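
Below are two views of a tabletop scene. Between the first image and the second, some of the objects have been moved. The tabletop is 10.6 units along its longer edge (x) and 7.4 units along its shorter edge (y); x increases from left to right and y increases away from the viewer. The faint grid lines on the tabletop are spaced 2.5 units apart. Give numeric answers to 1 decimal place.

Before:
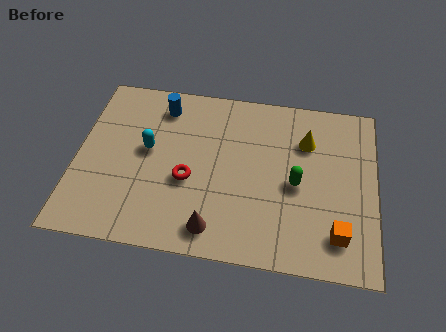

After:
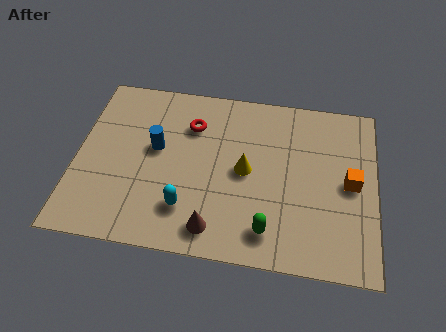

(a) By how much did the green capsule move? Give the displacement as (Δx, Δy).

(-0.9, -2.1)

The green capsule was at about (7.8, 3.4) and moved to about (6.9, 1.3).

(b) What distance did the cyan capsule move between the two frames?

2.7

The cyan capsule was near (2.5, 4.1) before and (4.0, 1.8) after, so it travelled √(1.5² + 2.3²) ≈ 2.7 units.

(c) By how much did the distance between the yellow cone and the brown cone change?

-2.4

Before: roughly 5.2 units apart; after: 2.8. That's 2.4 units closer together.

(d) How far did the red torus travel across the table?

2.4

From (4.0, 3.0) to (4.0, 5.4), the red torus covered √(0.0² + 2.4²) ≈ 2.4 units.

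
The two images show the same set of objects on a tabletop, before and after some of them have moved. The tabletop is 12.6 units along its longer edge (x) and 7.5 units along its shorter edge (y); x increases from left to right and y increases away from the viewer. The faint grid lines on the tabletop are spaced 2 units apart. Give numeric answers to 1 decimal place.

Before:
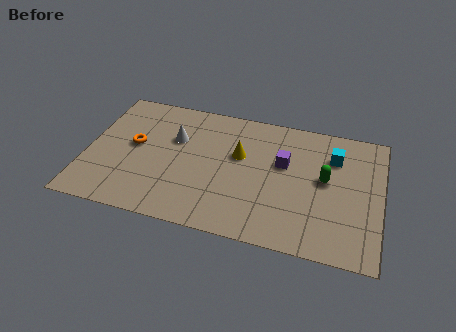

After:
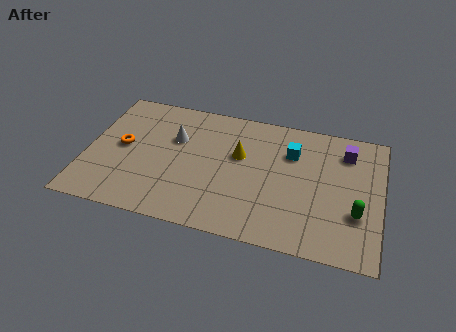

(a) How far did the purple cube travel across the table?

2.9

The purple cube moved from about (8.4, 4.6) to (11.0, 5.9), a distance of √(2.6² + 1.3²) ≈ 2.9.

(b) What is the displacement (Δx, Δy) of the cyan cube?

(-1.8, -0.2)

From the two frames, the cyan cube sits at roughly (10.5, 5.5) before and (8.7, 5.3) after.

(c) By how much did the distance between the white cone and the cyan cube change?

-1.8

The distance was about 6.8 in the first image and 5.0 in the second, so they moved 1.8 units closer together.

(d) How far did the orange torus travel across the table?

0.5

The orange torus was near (2.0, 4.1) before and (1.5, 3.9) after, so it travelled √(0.5² + 0.2²) ≈ 0.5 units.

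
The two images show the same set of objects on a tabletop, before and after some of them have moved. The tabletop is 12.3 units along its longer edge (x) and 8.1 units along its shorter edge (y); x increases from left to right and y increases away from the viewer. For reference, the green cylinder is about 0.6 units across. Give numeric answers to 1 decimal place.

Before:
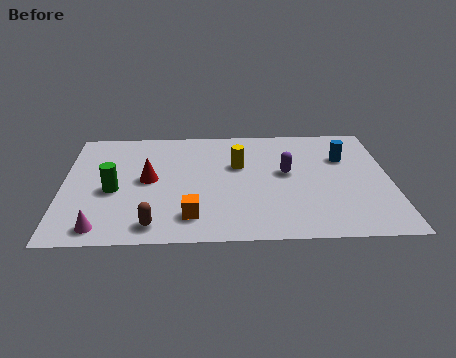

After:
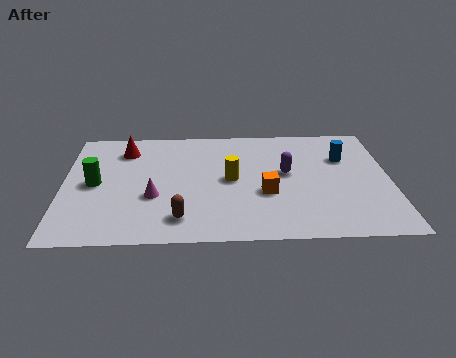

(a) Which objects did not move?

the blue cylinder and the purple capsule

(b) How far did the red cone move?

2.4

The red cone was near (3.2, 4.2) before and (2.3, 6.4) after, so it travelled √(0.9² + 2.2²) ≈ 2.4 units.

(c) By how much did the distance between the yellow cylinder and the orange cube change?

-2.3

The distance was about 3.9 in the first image and 1.6 in the second, so they moved 2.3 units closer together.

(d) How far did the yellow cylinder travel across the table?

1.0

The yellow cylinder moved from about (6.6, 5.1) to (6.3, 4.1), a distance of √(0.3² + 1.0²) ≈ 1.0.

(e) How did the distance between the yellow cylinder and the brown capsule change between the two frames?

-1.9

The distance was about 5.1 in the first image and 3.2 in the second, so they moved 1.9 units closer together.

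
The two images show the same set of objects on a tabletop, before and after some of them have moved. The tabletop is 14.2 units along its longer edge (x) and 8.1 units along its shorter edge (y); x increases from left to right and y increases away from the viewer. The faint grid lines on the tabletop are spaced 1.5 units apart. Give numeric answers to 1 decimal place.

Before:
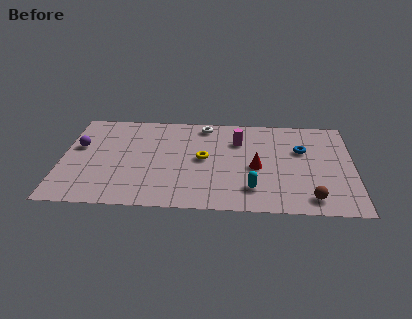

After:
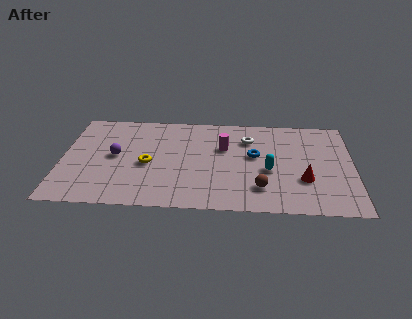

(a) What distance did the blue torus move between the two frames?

2.4

The blue torus was near (11.7, 5.2) before and (9.4, 4.6) after, so it travelled √(2.3² + 0.6²) ≈ 2.4 units.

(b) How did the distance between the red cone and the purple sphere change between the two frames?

+0.5

Before: roughly 8.8 units apart; after: 9.3. That's 0.5 units further apart.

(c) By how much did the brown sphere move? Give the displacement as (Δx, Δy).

(-2.4, 0.7)

From the two frames, the brown sphere sits at roughly (12.1, 1.2) before and (9.7, 1.9) after.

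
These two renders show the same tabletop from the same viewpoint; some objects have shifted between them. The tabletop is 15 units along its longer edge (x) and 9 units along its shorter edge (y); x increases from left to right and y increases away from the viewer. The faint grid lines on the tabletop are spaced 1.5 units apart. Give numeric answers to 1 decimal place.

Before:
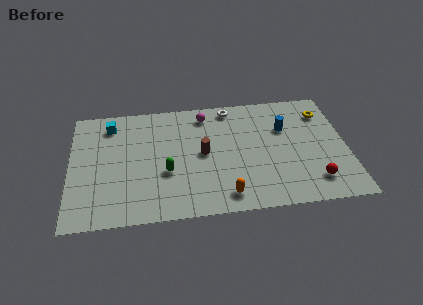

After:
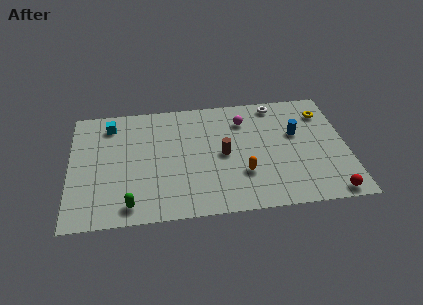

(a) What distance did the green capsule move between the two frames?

3.0

The green capsule moved from about (5.2, 3.4) to (3.2, 1.2), a distance of √(2.0² + 2.2²) ≈ 3.0.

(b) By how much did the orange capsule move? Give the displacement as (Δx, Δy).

(1.0, 1.5)

From the two frames, the orange capsule sits at roughly (8.3, 1.3) before and (9.3, 2.8) after.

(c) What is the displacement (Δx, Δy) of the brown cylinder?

(1.1, -0.2)

From the two frames, the brown cylinder sits at roughly (7.2, 4.6) before and (8.3, 4.4) after.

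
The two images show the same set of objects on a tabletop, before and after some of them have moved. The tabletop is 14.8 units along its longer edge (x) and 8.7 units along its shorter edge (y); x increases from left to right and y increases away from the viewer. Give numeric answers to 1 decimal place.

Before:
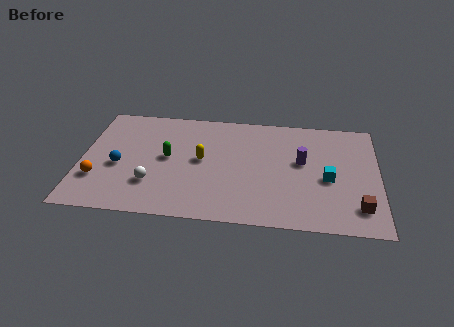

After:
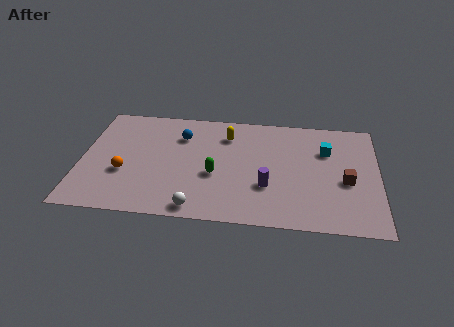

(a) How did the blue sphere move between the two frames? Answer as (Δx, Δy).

(3.0, 2.7)

From the two frames, the blue sphere sits at roughly (1.9, 3.7) before and (4.9, 6.4) after.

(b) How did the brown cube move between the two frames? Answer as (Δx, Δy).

(-0.6, 1.9)

The brown cube started near (13.8, 1.8) and ended near (13.2, 3.7).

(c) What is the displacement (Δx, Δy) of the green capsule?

(2.4, -1.1)

The green capsule was at about (4.3, 4.6) and moved to about (6.7, 3.5).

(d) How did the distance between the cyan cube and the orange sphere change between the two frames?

-1.1

They were about 11.5 units apart before and 10.4 after — 1.1 units closer together.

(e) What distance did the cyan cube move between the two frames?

2.2

From (12.3, 3.8) to (12.2, 6.0), the cyan cube covered √(0.1² + 2.2²) ≈ 2.2 units.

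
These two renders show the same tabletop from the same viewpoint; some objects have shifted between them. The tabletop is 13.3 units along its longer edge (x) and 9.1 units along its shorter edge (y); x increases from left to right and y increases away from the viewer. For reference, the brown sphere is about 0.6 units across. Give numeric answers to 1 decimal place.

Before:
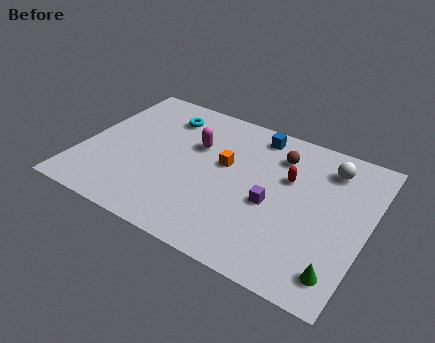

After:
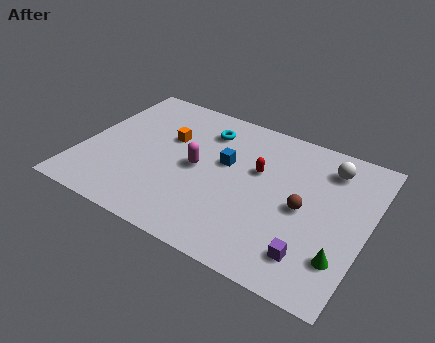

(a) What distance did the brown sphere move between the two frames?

3.1

From (8.9, 7.0) to (10.4, 4.3), the brown sphere covered √(1.5² + 2.7²) ≈ 3.1 units.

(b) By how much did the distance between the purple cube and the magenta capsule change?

+1.9

Before: roughly 4.4 units apart; after: 6.3. That's 1.9 units further apart.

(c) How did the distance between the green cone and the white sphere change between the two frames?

-0.8

Before: roughly 5.9 units apart; after: 5.1. That's 0.8 units closer together.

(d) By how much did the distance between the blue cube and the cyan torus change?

-2.3

Before: roughly 4.4 units apart; after: 2.1. That's 2.3 units closer together.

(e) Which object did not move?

the white sphere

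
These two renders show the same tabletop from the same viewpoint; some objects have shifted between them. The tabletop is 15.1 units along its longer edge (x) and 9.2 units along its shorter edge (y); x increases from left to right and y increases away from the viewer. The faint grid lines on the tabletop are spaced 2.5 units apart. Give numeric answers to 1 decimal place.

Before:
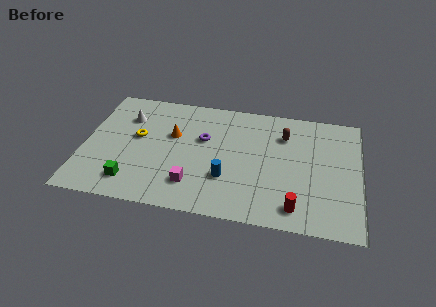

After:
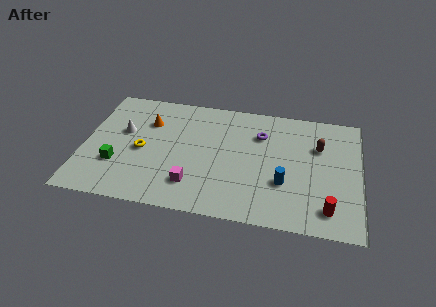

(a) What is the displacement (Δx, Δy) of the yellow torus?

(0.3, -1.0)

From the two frames, the yellow torus sits at roughly (2.9, 5.2) before and (3.2, 4.2) after.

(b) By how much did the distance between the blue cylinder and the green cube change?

+3.9

Before: roughly 5.2 units apart; after: 9.1. That's 3.9 units further apart.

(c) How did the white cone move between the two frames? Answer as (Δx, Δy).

(-0.1, -1.2)

From the two frames, the white cone sits at roughly (2.2, 6.7) before and (2.1, 5.5) after.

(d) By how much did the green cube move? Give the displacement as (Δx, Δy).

(-0.9, 1.2)

The green cube was at about (2.8, 1.7) and moved to about (1.9, 2.9).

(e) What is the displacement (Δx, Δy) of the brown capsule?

(1.9, -0.6)

The brown capsule was at about (10.9, 6.8) and moved to about (12.8, 6.2).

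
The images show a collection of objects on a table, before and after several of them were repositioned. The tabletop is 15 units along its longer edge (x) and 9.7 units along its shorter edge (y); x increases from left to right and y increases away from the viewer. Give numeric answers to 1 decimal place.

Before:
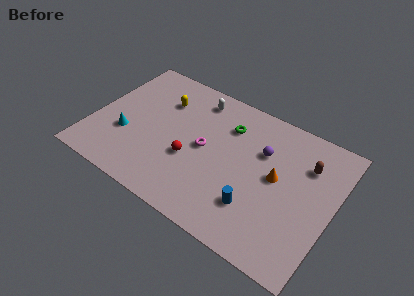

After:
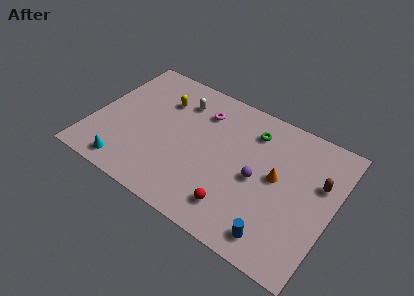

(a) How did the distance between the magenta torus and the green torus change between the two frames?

+0.7

They were about 2.5 units apart before and 3.2 after — 0.7 units further apart.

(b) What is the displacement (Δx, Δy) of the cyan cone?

(0.5, -2.2)

The cyan cone was at about (2.2, 3.4) and moved to about (2.7, 1.2).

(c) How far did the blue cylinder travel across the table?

1.9

The blue cylinder moved from about (10.6, 2.6) to (12.1, 1.4), a distance of √(1.5² + 1.2²) ≈ 1.9.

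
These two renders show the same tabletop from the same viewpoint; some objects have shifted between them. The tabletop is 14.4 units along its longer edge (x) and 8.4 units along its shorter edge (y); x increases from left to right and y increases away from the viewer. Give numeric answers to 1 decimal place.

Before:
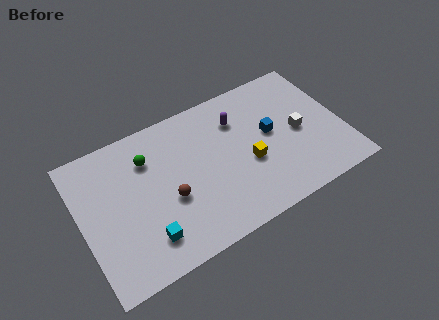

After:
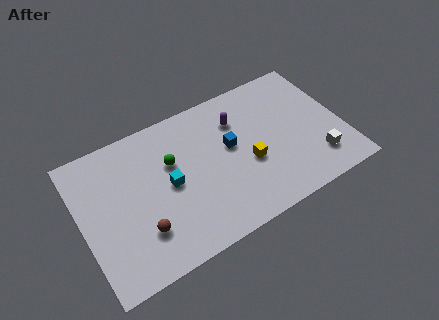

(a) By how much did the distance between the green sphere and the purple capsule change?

-1.1

Before: roughly 5.0 units apart; after: 3.9. That's 1.1 units closer together.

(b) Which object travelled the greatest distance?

the cyan cube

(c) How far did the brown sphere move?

2.0

The brown sphere moved from about (4.7, 3.4) to (3.0, 2.3), a distance of √(1.7² + 1.1²) ≈ 2.0.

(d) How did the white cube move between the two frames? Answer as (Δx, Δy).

(0.7, -2.1)

From the two frames, the white cube sits at roughly (12.0, 4.0) before and (12.7, 1.9) after.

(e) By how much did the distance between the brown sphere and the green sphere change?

+0.8

They were about 2.9 units apart before and 3.7 after — 0.8 units further apart.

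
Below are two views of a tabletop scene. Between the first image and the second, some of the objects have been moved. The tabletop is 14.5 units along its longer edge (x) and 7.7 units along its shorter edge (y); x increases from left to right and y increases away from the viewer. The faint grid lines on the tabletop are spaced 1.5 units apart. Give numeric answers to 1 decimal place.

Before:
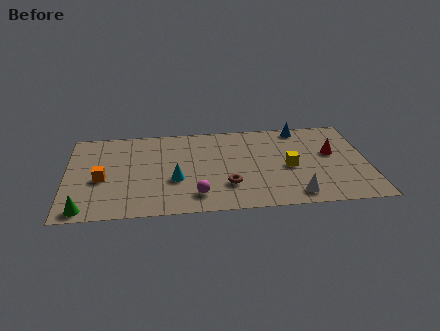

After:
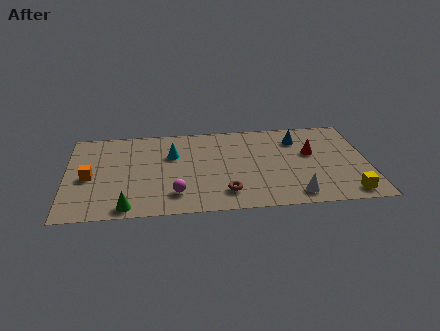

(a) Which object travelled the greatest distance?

the yellow cube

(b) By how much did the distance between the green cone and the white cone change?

-2.0

Before: roughly 10.0 units apart; after: 8.0. That's 2.0 units closer together.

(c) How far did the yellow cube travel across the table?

3.7

From (10.7, 3.5) to (13.4, 1.0), the yellow cube covered √(2.7² + 2.5²) ≈ 3.7 units.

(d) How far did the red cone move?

1.0

The red cone moved from about (12.8, 4.5) to (11.8, 4.6), a distance of √(1.0² + 0.1²) ≈ 1.0.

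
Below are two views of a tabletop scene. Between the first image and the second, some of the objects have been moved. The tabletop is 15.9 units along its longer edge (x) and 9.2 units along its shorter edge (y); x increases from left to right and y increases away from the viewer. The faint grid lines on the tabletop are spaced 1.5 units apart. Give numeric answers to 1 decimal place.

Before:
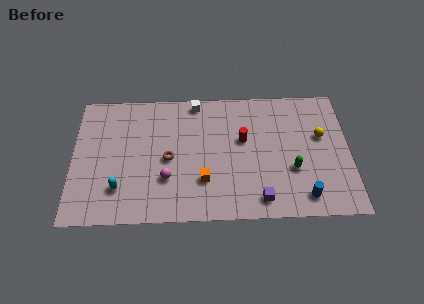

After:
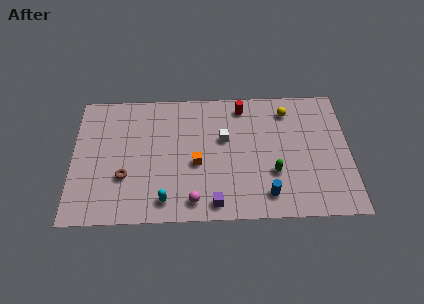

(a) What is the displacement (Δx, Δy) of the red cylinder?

(0.0, 2.4)

The red cylinder started near (9.8, 5.5) and ended near (9.8, 7.9).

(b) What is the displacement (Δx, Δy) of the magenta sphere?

(1.5, -1.6)

The magenta sphere started near (5.4, 2.9) and ended near (6.9, 1.3).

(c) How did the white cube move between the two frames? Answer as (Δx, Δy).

(1.6, -2.7)

The white cube started near (7.1, 8.3) and ended near (8.7, 5.6).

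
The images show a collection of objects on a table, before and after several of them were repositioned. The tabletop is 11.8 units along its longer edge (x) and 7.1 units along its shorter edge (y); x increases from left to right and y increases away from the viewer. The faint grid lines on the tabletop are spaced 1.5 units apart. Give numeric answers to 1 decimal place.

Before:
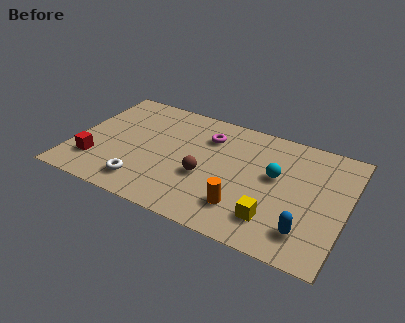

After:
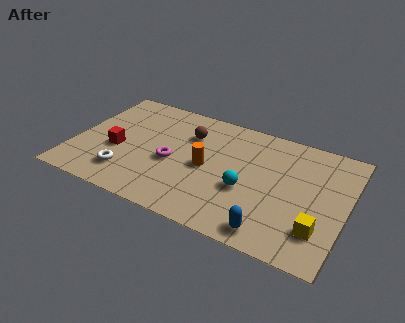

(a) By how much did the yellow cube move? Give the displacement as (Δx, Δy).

(1.9, 0.2)

The yellow cube started near (8.9, 1.6) and ended near (10.8, 1.8).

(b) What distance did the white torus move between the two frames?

0.9

From (3.3, 1.3) to (2.5, 1.6), the white torus covered √(0.8² + 0.3²) ≈ 0.9 units.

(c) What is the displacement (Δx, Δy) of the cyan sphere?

(-1.1, -1.3)

The cyan sphere was at about (8.7, 4.1) and moved to about (7.6, 2.8).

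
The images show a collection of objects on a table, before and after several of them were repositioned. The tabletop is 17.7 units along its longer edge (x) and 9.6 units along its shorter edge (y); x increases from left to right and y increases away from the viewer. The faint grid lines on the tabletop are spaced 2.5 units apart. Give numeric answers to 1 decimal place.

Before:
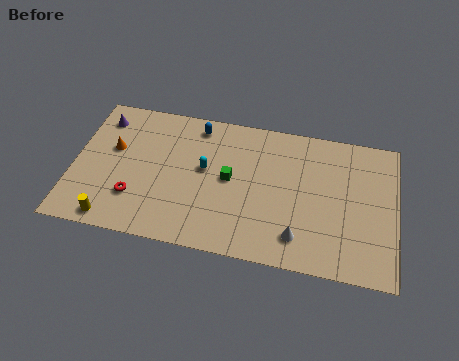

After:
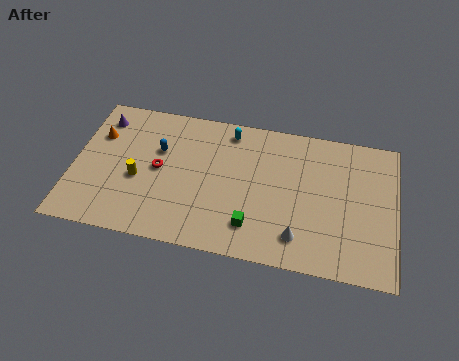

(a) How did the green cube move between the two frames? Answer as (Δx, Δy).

(1.4, -2.9)

From the two frames, the green cube sits at roughly (8.6, 5.0) before and (10.0, 2.1) after.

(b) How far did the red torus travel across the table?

2.5

From (3.5, 2.7) to (4.7, 4.9), the red torus covered √(1.2² + 2.2²) ≈ 2.5 units.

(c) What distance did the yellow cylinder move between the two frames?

3.2

The yellow cylinder moved from about (2.4, 1.0) to (3.6, 4.0), a distance of √(1.2² + 3.0²) ≈ 3.2.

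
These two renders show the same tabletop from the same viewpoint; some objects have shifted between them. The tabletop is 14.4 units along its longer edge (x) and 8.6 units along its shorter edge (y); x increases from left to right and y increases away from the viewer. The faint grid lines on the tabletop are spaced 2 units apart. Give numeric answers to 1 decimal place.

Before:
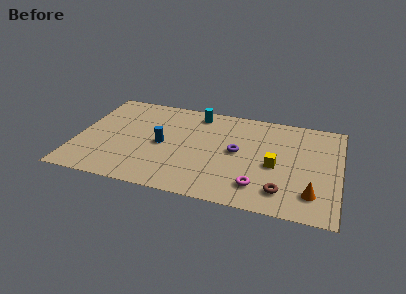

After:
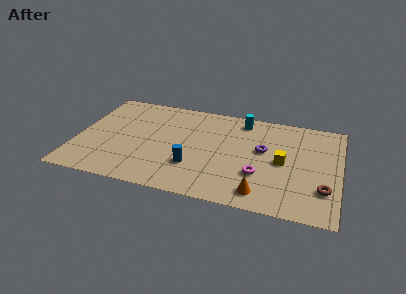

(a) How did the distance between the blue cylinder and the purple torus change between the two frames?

+0.3

Before: roughly 4.1 units apart; after: 4.4. That's 0.3 units further apart.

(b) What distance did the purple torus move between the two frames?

1.5

The purple torus moved from about (8.8, 4.5) to (10.2, 5.0), a distance of √(1.4² + 0.5²) ≈ 1.5.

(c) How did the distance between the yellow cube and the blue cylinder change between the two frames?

-1.1

The distance was about 6.2 in the first image and 5.1 in the second, so they moved 1.1 units closer together.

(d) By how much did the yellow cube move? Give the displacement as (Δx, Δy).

(0.4, 0.4)

From the two frames, the yellow cube sits at roughly (10.9, 3.8) before and (11.3, 4.2) after.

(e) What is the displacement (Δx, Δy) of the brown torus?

(2.2, 0.7)

The brown torus started near (11.4, 1.7) and ended near (13.6, 2.4).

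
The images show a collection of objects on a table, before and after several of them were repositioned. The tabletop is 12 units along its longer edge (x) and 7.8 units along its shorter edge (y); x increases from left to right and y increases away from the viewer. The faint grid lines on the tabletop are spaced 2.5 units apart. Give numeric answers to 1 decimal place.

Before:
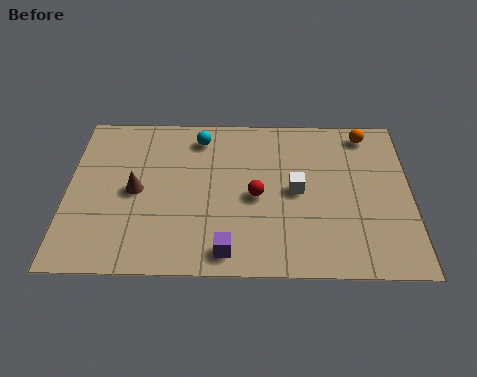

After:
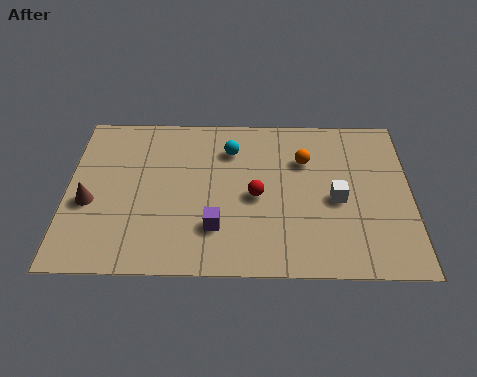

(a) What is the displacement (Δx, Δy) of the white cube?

(1.4, -0.4)

The white cube started near (8.0, 3.9) and ended near (9.4, 3.5).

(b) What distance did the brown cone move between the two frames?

1.7

From (2.4, 3.8) to (0.8, 3.2), the brown cone covered √(1.6² + 0.6²) ≈ 1.7 units.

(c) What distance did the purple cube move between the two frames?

1.2

The purple cube moved from about (5.6, 1.0) to (5.2, 2.1), a distance of √(0.4² + 1.1²) ≈ 1.2.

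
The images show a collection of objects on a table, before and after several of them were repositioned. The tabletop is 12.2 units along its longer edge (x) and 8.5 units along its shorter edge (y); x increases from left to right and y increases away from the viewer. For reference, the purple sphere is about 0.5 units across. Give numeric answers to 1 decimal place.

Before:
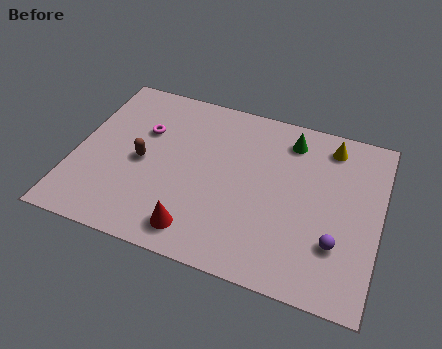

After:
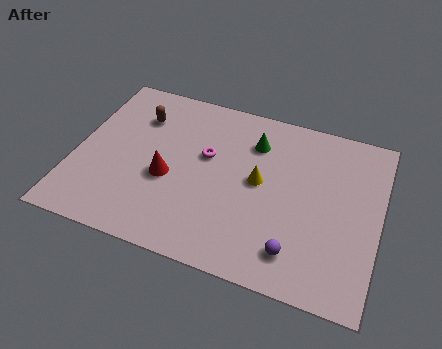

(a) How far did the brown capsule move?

2.3

From (2.7, 4.0) to (2.3, 6.3), the brown capsule covered √(0.4² + 2.3²) ≈ 2.3 units.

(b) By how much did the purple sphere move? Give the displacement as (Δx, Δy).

(-1.5, -0.9)

The purple sphere started near (10.6, 2.5) and ended near (9.1, 1.6).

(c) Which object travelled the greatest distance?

the yellow cone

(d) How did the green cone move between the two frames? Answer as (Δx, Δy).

(-1.4, -0.6)

The green cone started near (8.4, 7.0) and ended near (7.0, 6.4).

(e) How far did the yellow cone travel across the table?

3.7

The yellow cone moved from about (10.0, 7.2) to (7.4, 4.5), a distance of √(2.6² + 2.7²) ≈ 3.7.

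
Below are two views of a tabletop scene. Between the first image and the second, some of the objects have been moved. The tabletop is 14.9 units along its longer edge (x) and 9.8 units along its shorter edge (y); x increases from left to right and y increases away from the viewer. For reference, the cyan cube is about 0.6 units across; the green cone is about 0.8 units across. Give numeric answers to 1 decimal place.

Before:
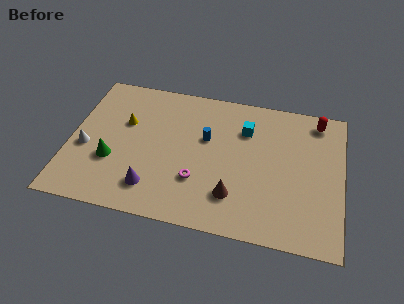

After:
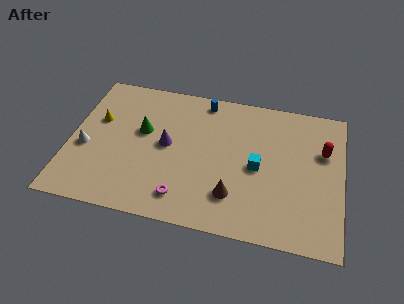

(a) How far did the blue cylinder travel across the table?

2.7

The blue cylinder was near (7.4, 6.0) before and (7.1, 8.7) after, so it travelled √(0.3² + 2.7²) ≈ 2.7 units.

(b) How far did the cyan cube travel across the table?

2.6

The cyan cube was near (9.5, 7.1) before and (10.3, 4.6) after, so it travelled √(0.8² + 2.5²) ≈ 2.6 units.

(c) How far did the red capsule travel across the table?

2.1

From (13.4, 8.5) to (13.8, 6.4), the red capsule covered √(0.4² + 2.1²) ≈ 2.1 units.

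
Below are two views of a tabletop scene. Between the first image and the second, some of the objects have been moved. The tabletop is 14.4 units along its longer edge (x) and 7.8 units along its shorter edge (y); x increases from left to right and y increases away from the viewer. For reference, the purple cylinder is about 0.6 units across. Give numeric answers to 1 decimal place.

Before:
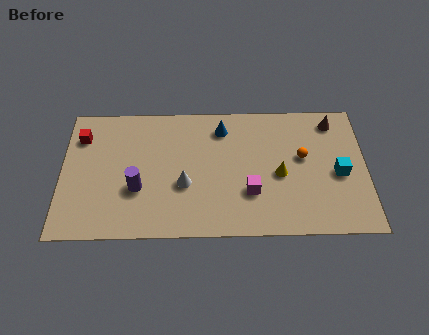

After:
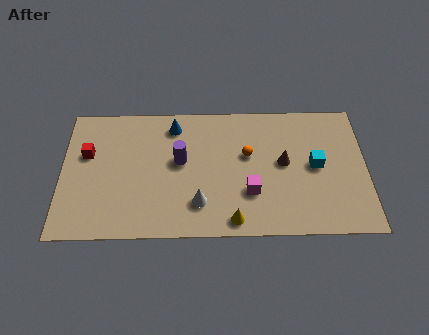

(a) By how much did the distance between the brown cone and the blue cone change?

+0.4

They were about 5.3 units apart before and 5.7 after — 0.4 units further apart.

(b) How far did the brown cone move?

3.4

The brown cone was near (12.9, 6.6) before and (10.5, 4.2) after, so it travelled √(2.4² + 2.4²) ≈ 3.4 units.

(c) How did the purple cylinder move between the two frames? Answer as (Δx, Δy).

(2.0, 1.6)

The purple cylinder was at about (3.6, 2.8) and moved to about (5.6, 4.4).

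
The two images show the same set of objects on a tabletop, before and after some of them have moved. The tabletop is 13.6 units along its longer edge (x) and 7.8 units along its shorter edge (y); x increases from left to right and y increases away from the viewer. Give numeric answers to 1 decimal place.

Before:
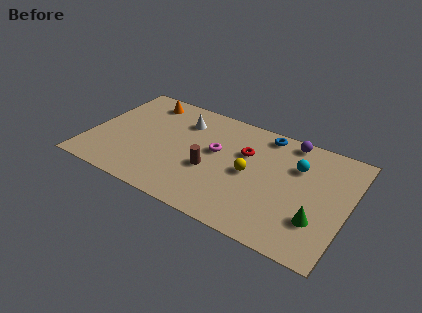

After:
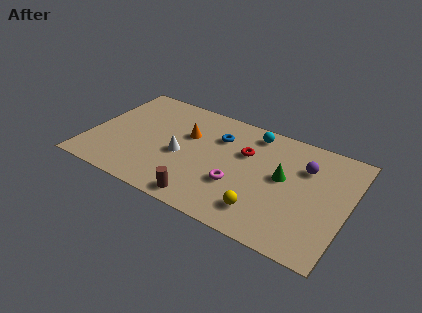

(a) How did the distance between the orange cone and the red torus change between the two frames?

-2.8

Before: roughly 5.9 units apart; after: 3.1. That's 2.8 units closer together.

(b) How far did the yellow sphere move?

2.4

From (8.5, 3.8) to (9.5, 1.6), the yellow sphere covered √(1.0² + 2.2²) ≈ 2.4 units.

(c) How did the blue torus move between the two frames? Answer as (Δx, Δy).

(-2.3, -1.3)

The blue torus started near (8.9, 6.9) and ended near (6.6, 5.6).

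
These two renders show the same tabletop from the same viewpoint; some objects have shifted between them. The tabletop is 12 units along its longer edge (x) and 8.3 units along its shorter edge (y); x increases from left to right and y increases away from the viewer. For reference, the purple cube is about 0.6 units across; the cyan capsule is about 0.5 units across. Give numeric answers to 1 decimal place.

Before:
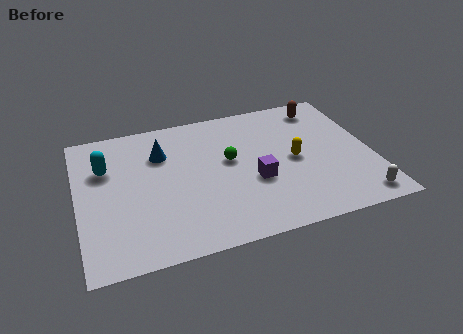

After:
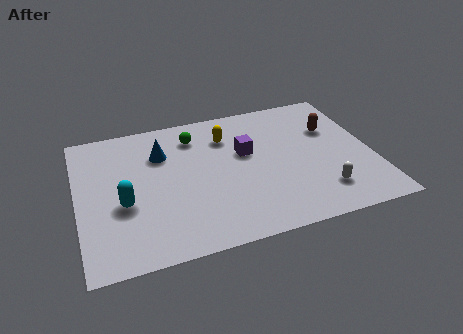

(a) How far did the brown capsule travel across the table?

1.5

The brown capsule moved from about (10.3, 7.0) to (10.5, 5.5), a distance of √(0.2² + 1.5²) ≈ 1.5.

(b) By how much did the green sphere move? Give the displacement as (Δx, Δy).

(-1.3, 1.9)

The green sphere started near (6.2, 4.7) and ended near (4.9, 6.6).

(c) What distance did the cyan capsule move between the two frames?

2.4

The cyan capsule was near (1.2, 5.6) before and (1.8, 3.3) after, so it travelled √(0.6² + 2.3²) ≈ 2.4 units.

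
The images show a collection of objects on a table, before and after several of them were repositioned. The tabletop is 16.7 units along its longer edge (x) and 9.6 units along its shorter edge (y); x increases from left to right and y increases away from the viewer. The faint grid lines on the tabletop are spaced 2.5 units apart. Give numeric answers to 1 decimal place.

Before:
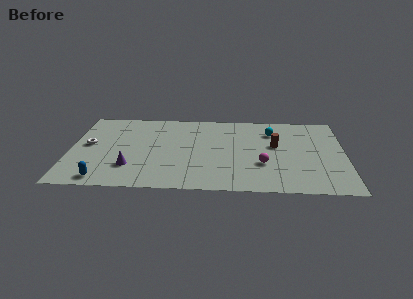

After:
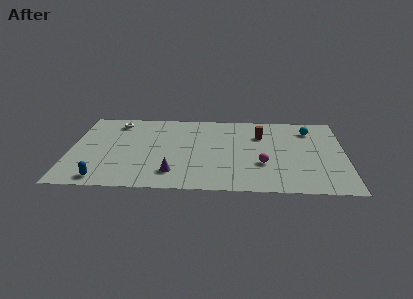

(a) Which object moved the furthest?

the white torus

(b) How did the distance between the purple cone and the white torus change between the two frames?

+3.4

The distance was about 3.7 in the first image and 7.1 in the second, so they moved 3.4 units further apart.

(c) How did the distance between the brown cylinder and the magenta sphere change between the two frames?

+1.1

The distance was about 2.4 in the first image and 3.5 in the second, so they moved 1.1 units further apart.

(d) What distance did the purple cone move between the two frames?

2.7

The purple cone moved from about (3.7, 2.6) to (6.3, 2.0), a distance of √(2.6² + 0.6²) ≈ 2.7.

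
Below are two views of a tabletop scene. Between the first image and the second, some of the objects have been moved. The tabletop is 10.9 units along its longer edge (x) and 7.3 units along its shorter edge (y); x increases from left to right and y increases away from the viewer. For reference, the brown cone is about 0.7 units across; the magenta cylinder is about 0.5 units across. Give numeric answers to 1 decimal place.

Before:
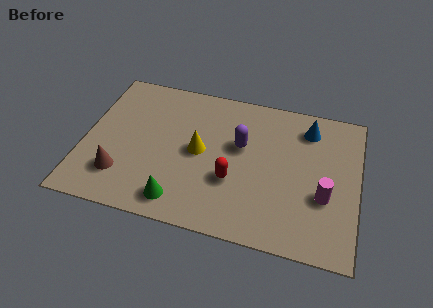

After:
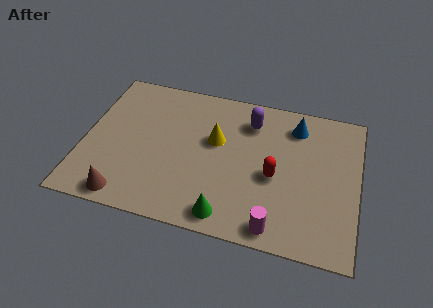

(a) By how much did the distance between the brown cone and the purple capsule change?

+1.4

Before: roughly 5.3 units apart; after: 6.7. That's 1.4 units further apart.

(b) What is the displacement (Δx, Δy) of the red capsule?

(1.6, 0.6)

The red capsule was at about (6.0, 2.6) and moved to about (7.6, 3.2).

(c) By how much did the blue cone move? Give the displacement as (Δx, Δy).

(-0.5, 0.0)

From the two frames, the blue cone sits at roughly (8.8, 5.9) before and (8.3, 5.9) after.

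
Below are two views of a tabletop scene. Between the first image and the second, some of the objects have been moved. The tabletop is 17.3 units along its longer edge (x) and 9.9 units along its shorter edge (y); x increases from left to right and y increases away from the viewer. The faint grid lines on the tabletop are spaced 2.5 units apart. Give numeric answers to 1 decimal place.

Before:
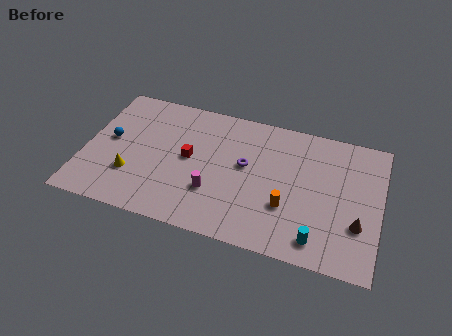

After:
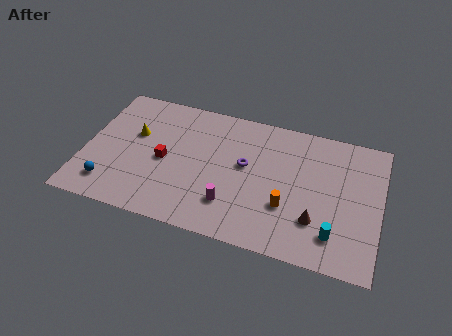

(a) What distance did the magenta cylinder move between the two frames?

1.3

From (7.7, 3.1) to (8.8, 2.5), the magenta cylinder covered √(1.1² + 0.6²) ≈ 1.3 units.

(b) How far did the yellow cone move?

3.1

The yellow cone moved from about (2.9, 3.0) to (2.8, 6.1), a distance of √(0.1² + 3.1²) ≈ 3.1.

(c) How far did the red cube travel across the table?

1.5

The red cube was near (6.1, 5.2) before and (4.7, 4.6) after, so it travelled √(1.4² + 0.6²) ≈ 1.5 units.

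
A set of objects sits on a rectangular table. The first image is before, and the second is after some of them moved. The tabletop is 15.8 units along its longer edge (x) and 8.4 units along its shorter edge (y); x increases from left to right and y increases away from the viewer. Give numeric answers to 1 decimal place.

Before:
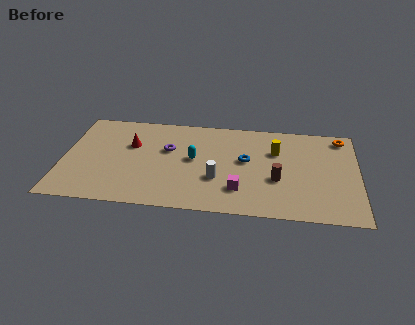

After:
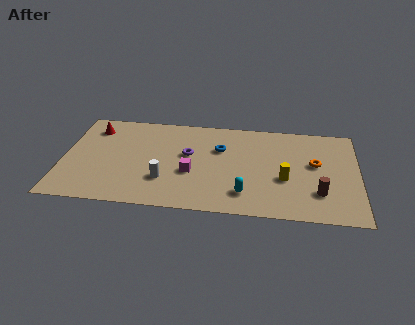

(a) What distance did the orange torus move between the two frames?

2.9

The orange torus moved from about (14.9, 7.3) to (13.5, 4.8), a distance of √(1.4² + 2.5²) ≈ 2.9.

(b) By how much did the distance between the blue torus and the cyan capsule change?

+1.2

They were about 2.8 units apart before and 4.0 after — 1.2 units further apart.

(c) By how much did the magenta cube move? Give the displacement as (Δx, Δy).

(-2.6, 1.2)

The magenta cube was at about (9.5, 2.1) and moved to about (6.9, 3.3).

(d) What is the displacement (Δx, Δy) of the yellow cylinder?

(0.5, -2.4)

The yellow cylinder was at about (11.4, 5.7) and moved to about (11.9, 3.3).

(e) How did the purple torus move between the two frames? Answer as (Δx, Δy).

(1.1, -0.3)

The purple torus started near (5.6, 5.2) and ended near (6.7, 4.9).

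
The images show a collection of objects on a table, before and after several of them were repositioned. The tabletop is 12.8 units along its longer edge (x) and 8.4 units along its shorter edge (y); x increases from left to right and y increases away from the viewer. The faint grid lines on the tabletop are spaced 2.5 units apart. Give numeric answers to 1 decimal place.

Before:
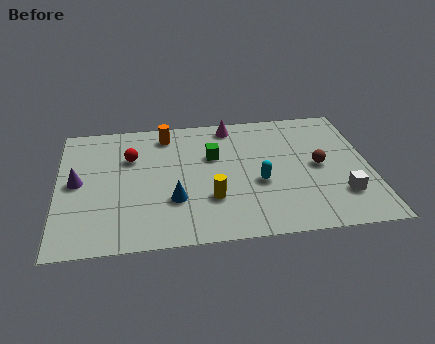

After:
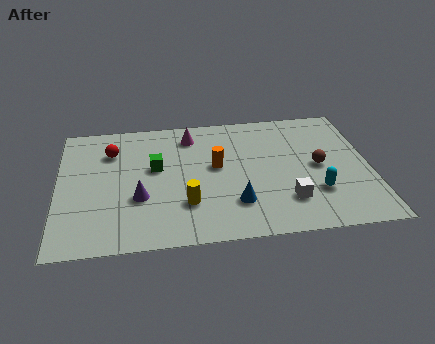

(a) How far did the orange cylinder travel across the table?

3.1

The orange cylinder moved from about (4.5, 7.1) to (6.5, 4.7), a distance of √(2.0² + 2.4²) ≈ 3.1.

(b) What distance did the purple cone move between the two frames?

2.8

The purple cone moved from about (0.8, 4.3) to (3.3, 3.0), a distance of √(2.5² + 1.3²) ≈ 2.8.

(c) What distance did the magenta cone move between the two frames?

1.8

The magenta cone moved from about (7.2, 7.4) to (5.5, 6.9), a distance of √(1.7² + 0.5²) ≈ 1.8.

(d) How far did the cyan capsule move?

2.5

The cyan capsule was near (8.2, 3.4) before and (10.5, 2.5) after, so it travelled √(2.3² + 0.9²) ≈ 2.5 units.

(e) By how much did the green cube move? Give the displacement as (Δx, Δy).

(-2.4, -0.5)

The green cube was at about (6.4, 5.4) and moved to about (4.0, 4.9).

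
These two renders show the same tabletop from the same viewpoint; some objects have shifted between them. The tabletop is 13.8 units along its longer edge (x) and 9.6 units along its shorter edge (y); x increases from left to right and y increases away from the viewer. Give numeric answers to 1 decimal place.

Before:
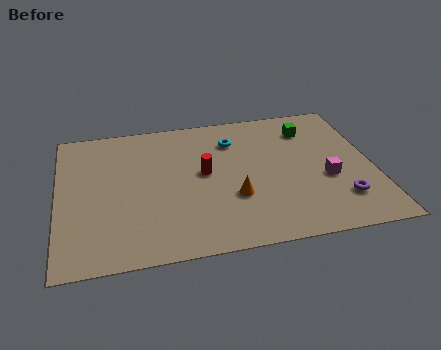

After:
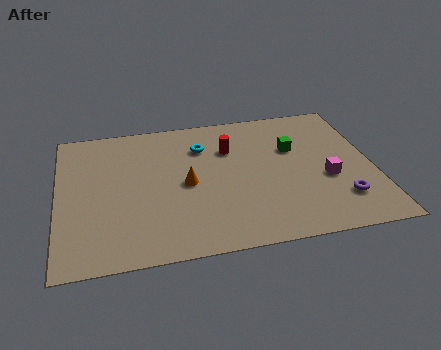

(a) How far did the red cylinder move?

1.9

The red cylinder was near (6.4, 5.2) before and (7.6, 6.7) after, so it travelled √(1.2² + 1.5²) ≈ 1.9 units.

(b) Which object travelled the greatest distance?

the orange cone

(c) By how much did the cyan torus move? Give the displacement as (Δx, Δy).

(-1.4, -0.2)

The cyan torus started near (7.8, 7.3) and ended near (6.4, 7.1).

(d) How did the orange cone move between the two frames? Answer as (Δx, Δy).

(-2.0, 1.3)

From the two frames, the orange cone sits at roughly (7.6, 3.3) before and (5.6, 4.6) after.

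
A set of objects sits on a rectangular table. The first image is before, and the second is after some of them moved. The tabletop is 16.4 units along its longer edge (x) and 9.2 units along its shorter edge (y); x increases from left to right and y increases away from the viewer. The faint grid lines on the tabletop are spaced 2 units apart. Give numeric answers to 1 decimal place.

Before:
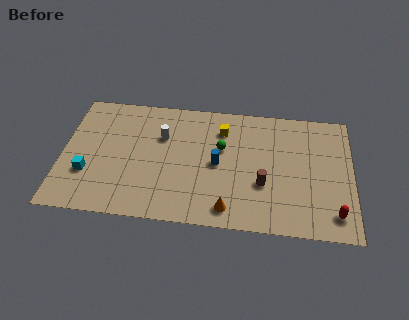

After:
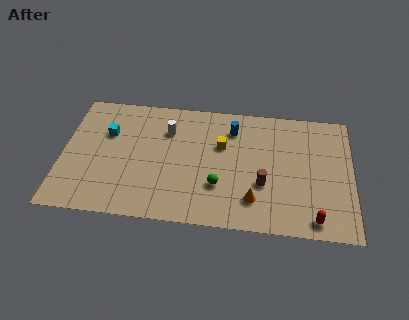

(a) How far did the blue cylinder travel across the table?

2.8

From (8.8, 4.5) to (9.6, 7.2), the blue cylinder covered √(0.8² + 2.7²) ≈ 2.8 units.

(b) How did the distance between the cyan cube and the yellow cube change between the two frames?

-2.0

They were about 8.5 units apart before and 6.5 after — 2.0 units closer together.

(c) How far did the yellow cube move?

1.2

The yellow cube was near (9.0, 7.1) before and (9.0, 5.9) after, so it travelled √(0.0² + 1.2²) ≈ 1.2 units.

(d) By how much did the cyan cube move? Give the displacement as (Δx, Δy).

(1.0, 3.1)

The cyan cube started near (1.5, 3.0) and ended near (2.5, 6.1).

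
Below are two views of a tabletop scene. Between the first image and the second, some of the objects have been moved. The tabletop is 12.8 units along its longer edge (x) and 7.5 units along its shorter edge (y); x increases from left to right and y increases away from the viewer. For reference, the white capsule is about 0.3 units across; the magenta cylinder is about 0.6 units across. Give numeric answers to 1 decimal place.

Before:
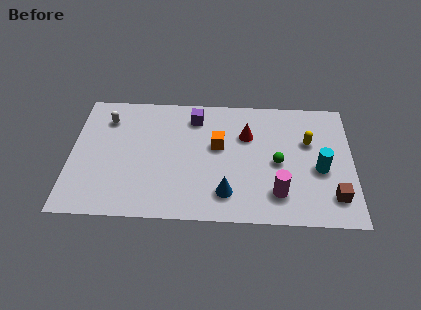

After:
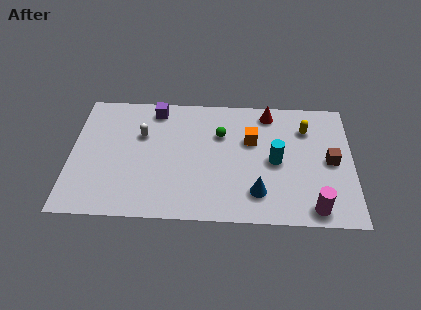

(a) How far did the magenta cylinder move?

1.8

The magenta cylinder was near (9.4, 1.7) before and (11.0, 0.9) after, so it travelled √(1.6² + 0.8²) ≈ 1.8 units.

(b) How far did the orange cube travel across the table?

1.6

The orange cube was near (6.7, 4.4) before and (8.2, 4.8) after, so it travelled √(1.5² + 0.4²) ≈ 1.6 units.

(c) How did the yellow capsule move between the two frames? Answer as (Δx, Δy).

(-0.1, 0.8)

The yellow capsule was at about (10.8, 4.8) and moved to about (10.7, 5.6).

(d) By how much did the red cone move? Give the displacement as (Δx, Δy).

(1.0, 1.4)

The red cone was at about (8.0, 5.1) and moved to about (9.0, 6.5).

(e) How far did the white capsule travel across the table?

1.8

From (1.6, 5.8) to (3.2, 4.9), the white capsule covered √(1.6² + 0.9²) ≈ 1.8 units.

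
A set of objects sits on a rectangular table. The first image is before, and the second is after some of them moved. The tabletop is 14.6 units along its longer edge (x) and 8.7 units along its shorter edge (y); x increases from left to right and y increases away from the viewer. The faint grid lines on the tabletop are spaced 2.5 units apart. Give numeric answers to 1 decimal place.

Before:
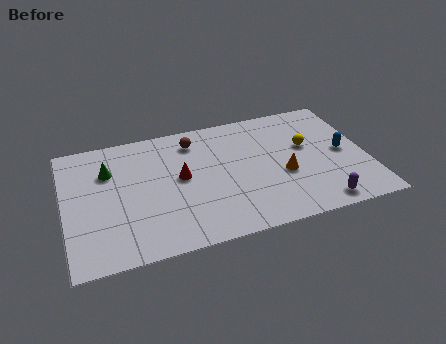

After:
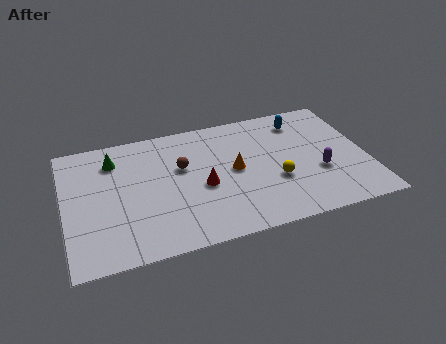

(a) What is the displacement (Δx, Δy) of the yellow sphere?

(-1.7, -2.0)

From the two frames, the yellow sphere sits at roughly (11.8, 5.2) before and (10.1, 3.2) after.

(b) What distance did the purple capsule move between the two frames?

2.2

From (12.0, 1.0) to (12.2, 3.2), the purple capsule covered √(0.2² + 2.2²) ≈ 2.2 units.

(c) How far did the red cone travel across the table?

1.3

The red cone moved from about (5.6, 4.7) to (6.6, 3.8), a distance of √(1.0² + 0.9²) ≈ 1.3.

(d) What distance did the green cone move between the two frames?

0.8

The green cone moved from about (2.2, 6.1) to (2.5, 6.8), a distance of √(0.3² + 0.7²) ≈ 0.8.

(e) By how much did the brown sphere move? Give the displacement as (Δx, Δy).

(-0.7, -1.7)

The brown sphere started near (6.4, 7.1) and ended near (5.7, 5.4).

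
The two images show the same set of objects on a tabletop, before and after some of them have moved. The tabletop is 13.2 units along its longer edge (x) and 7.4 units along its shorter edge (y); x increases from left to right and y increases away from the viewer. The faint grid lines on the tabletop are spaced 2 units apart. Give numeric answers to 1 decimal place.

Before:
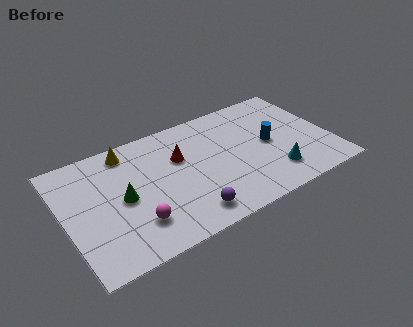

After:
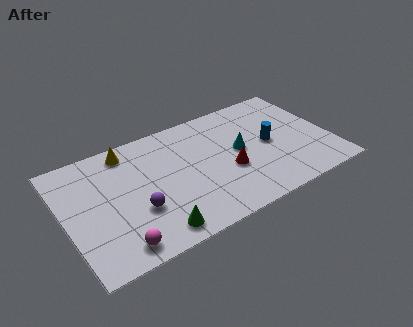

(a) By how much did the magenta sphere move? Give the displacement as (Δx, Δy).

(-1.0, -0.9)

The magenta sphere was at about (3.2, 1.9) and moved to about (2.2, 1.0).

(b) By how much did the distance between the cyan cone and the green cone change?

-2.0

They were about 7.5 units apart before and 5.5 after — 2.0 units closer together.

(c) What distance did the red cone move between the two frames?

2.9

The red cone was near (5.8, 4.8) before and (8.0, 2.9) after, so it travelled √(2.2² + 1.9²) ≈ 2.9 units.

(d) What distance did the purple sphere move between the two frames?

2.7

The purple sphere was near (5.7, 1.2) before and (3.4, 2.6) after, so it travelled √(2.3² + 1.4²) ≈ 2.7 units.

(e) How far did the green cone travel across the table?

2.9

The green cone was near (2.8, 3.6) before and (4.0, 1.0) after, so it travelled √(1.2² + 2.6²) ≈ 2.9 units.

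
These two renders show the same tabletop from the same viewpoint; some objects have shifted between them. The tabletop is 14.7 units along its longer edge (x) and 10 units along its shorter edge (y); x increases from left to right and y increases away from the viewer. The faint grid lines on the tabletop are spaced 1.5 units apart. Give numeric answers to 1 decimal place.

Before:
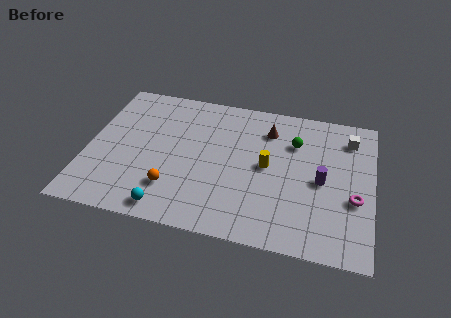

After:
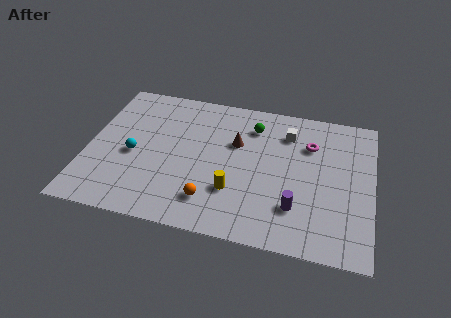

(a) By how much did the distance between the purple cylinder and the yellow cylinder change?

+0.4

The distance was about 2.8 in the first image and 3.2 in the second, so they moved 0.4 units further apart.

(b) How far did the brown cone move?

2.1

The brown cone was near (9.2, 7.7) before and (7.6, 6.4) after, so it travelled √(1.6² + 1.3²) ≈ 2.1 units.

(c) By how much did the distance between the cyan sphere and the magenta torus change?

-0.3

Before: roughly 9.7 units apart; after: 9.4. That's 0.3 units closer together.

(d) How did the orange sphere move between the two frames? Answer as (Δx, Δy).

(2.0, -0.4)

The orange sphere was at about (4.6, 2.5) and moved to about (6.6, 2.1).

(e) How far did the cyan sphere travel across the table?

3.9

The cyan sphere was near (4.5, 1.1) before and (2.4, 4.4) after, so it travelled √(2.1² + 3.3²) ≈ 3.9 units.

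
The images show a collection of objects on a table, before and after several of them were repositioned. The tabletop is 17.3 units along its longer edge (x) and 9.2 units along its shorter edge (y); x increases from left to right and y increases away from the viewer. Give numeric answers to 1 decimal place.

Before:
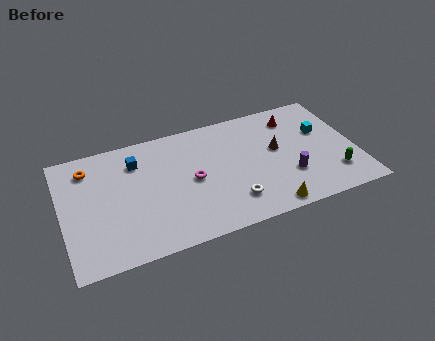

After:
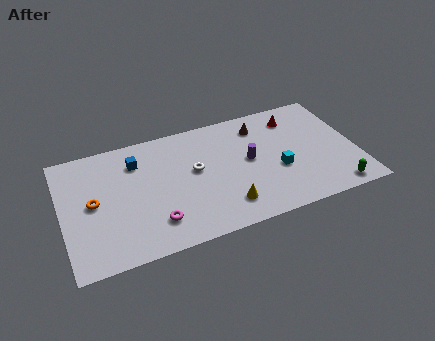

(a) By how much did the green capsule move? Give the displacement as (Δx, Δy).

(-0.1, -1.2)

The green capsule started near (15.8, 2.2) and ended near (15.7, 1.0).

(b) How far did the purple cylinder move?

3.0

The purple cylinder moved from about (13.2, 2.9) to (11.0, 4.9), a distance of √(2.2² + 2.0²) ≈ 3.0.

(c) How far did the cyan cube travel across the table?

3.6

From (15.5, 5.8) to (12.6, 3.6), the cyan cube covered √(2.9² + 2.2²) ≈ 3.6 units.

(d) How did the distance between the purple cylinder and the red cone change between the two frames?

-0.7

Before: roughly 4.6 units apart; after: 3.9. That's 0.7 units closer together.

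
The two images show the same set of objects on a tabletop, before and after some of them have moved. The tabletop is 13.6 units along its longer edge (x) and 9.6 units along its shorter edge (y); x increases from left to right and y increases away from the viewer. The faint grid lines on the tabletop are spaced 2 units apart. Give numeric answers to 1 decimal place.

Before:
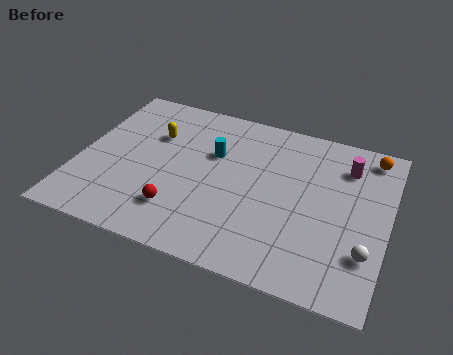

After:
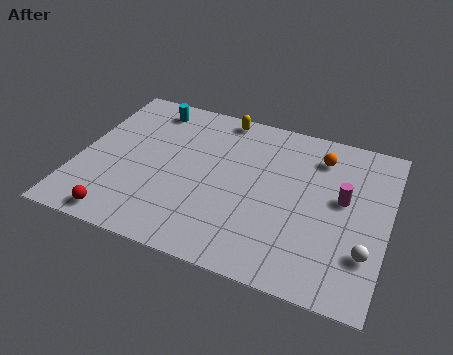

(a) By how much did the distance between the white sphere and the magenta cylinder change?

-1.9

Before: roughly 4.9 units apart; after: 3.0. That's 1.9 units closer together.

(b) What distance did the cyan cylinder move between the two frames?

3.7

The cyan cylinder was near (5.8, 6.2) before and (2.7, 8.2) after, so it travelled √(3.1² + 2.0²) ≈ 3.7 units.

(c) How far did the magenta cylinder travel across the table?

2.0

The magenta cylinder was near (11.6, 7.4) before and (11.6, 5.4) after, so it travelled √(0.0² + 2.0²) ≈ 2.0 units.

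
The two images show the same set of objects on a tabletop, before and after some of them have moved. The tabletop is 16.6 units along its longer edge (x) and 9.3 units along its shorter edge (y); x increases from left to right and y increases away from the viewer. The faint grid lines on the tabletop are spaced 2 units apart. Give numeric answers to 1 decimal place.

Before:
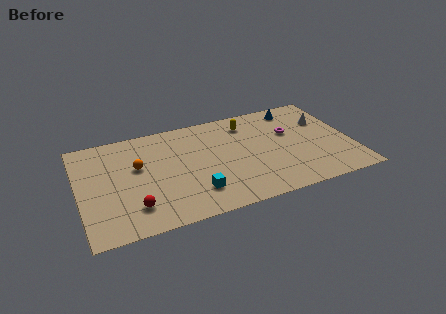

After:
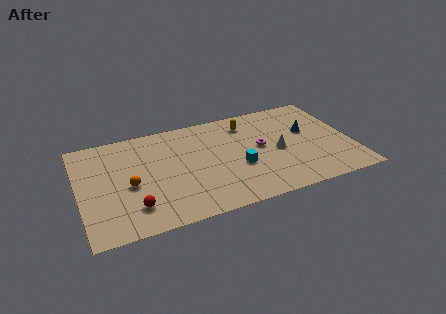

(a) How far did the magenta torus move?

2.1

The magenta torus was near (13.0, 5.8) before and (11.1, 5.0) after, so it travelled √(1.9² + 0.8²) ≈ 2.1 units.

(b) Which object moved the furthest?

the white cone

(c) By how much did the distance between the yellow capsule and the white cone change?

-1.3

Before: roughly 4.9 units apart; after: 3.6. That's 1.3 units closer together.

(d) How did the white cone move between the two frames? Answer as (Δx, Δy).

(-3.1, -2.0)

The white cone started near (15.2, 6.3) and ended near (12.1, 4.3).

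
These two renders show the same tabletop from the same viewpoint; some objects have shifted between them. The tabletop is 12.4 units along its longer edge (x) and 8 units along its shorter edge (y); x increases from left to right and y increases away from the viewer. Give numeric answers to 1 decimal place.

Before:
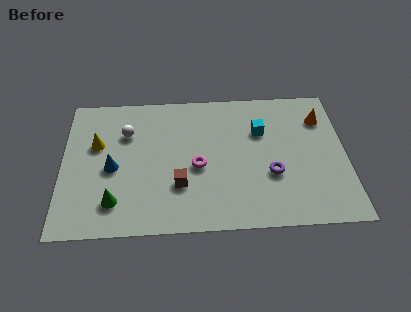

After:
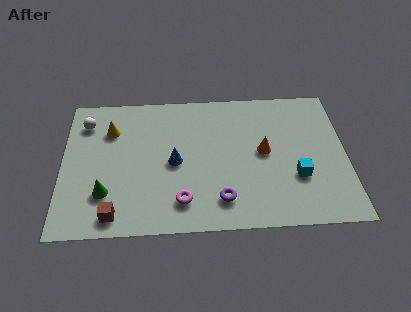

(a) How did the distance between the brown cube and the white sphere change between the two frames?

+1.6

Before: roughly 3.9 units apart; after: 5.5. That's 1.6 units further apart.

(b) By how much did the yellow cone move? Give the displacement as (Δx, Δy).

(0.6, 0.8)

From the two frames, the yellow cone sits at roughly (1.5, 5.0) before and (2.1, 5.8) after.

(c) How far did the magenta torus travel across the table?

2.0

The magenta torus was near (5.9, 3.5) before and (5.2, 1.6) after, so it travelled √(0.7² + 1.9²) ≈ 2.0 units.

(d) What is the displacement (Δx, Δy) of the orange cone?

(-2.6, -1.8)

The orange cone was at about (11.4, 6.0) and moved to about (8.8, 4.2).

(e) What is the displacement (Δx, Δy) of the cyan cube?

(1.5, -2.7)

From the two frames, the cyan cube sits at roughly (8.7, 5.4) before and (10.2, 2.7) after.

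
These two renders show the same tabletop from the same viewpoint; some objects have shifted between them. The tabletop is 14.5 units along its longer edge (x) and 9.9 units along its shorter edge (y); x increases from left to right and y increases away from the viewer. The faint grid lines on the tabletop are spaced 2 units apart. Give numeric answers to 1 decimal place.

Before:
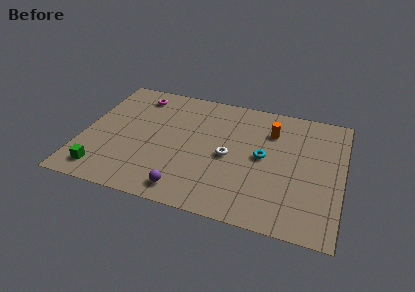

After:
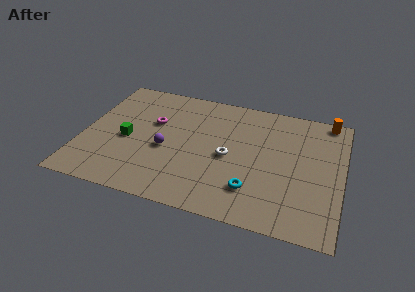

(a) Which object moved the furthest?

the orange cylinder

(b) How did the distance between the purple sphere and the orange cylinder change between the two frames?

+2.7

Before: roughly 7.4 units apart; after: 10.1. That's 2.7 units further apart.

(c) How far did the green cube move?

3.1

The green cube moved from about (1.4, 1.5) to (2.5, 4.4), a distance of √(1.1² + 2.9²) ≈ 3.1.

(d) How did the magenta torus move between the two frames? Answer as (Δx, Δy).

(1.1, -2.1)

From the two frames, the magenta torus sits at roughly (2.7, 8.3) before and (3.8, 6.2) after.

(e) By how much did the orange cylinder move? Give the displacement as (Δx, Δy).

(3.1, 1.8)

The orange cylinder was at about (10.4, 7.3) and moved to about (13.5, 9.1).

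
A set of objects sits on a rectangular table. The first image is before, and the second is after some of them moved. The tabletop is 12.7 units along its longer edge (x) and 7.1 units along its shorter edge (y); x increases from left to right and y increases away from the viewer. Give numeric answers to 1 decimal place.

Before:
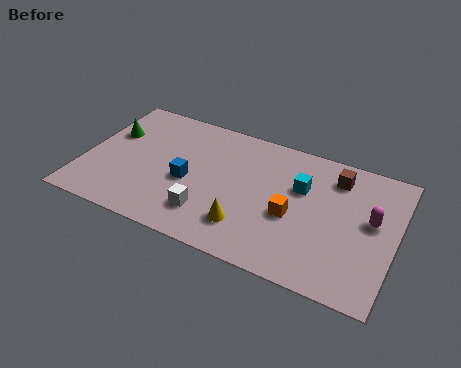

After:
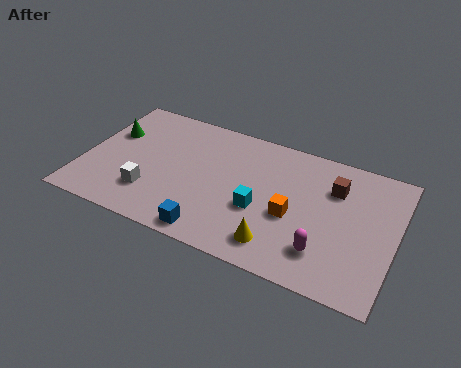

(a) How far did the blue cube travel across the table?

2.6

From (4.3, 3.1) to (5.6, 0.8), the blue cube covered √(1.3² + 2.3²) ≈ 2.6 units.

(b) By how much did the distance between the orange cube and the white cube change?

+2.3

Before: roughly 3.5 units apart; after: 5.8. That's 2.3 units further apart.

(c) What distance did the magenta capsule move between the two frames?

2.9

From (11.7, 4.0) to (10.0, 1.7), the magenta capsule covered √(1.7² + 2.3²) ≈ 2.9 units.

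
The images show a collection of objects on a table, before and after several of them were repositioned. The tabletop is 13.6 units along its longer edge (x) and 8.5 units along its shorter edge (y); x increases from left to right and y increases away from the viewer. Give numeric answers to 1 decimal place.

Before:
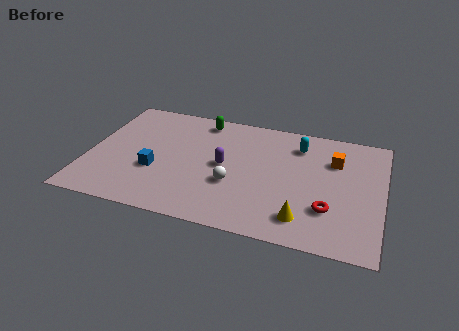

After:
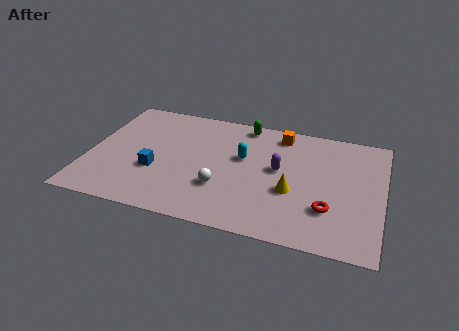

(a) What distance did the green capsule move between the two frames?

2.0

The green capsule was near (5.0, 7.4) before and (7.0, 7.6) after, so it travelled √(2.0² + 0.2²) ≈ 2.0 units.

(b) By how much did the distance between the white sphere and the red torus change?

+0.5

Before: roughly 4.4 units apart; after: 4.9. That's 0.5 units further apart.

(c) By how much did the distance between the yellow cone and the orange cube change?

-0.5

The distance was about 4.6 in the first image and 4.1 in the second, so they moved 0.5 units closer together.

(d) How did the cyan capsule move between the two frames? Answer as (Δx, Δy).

(-2.5, -1.6)

The cyan capsule started near (9.6, 6.7) and ended near (7.1, 5.1).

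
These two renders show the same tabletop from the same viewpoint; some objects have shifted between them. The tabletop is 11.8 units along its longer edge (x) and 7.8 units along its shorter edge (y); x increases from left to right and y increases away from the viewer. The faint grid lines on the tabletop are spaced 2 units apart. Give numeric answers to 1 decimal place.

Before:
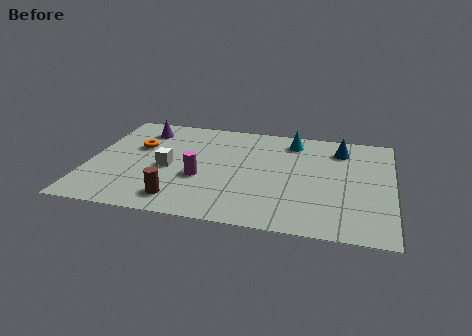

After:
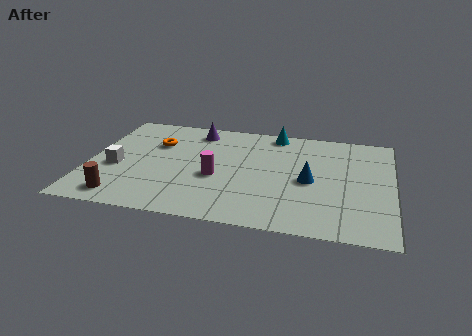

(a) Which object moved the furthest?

the blue cone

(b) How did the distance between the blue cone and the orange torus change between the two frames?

-1.7

They were about 8.0 units apart before and 6.3 after — 1.7 units closer together.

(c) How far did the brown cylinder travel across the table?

2.2

The brown cylinder was near (3.7, 1.3) before and (1.5, 1.1) after, so it travelled √(2.2² + 0.2²) ≈ 2.2 units.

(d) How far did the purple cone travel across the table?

2.1

The purple cone moved from about (1.9, 6.3) to (4.0, 6.6), a distance of √(2.1² + 0.3²) ≈ 2.1.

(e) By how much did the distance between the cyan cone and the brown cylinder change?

+1.5

They were about 6.6 units apart before and 8.1 after — 1.5 units further apart.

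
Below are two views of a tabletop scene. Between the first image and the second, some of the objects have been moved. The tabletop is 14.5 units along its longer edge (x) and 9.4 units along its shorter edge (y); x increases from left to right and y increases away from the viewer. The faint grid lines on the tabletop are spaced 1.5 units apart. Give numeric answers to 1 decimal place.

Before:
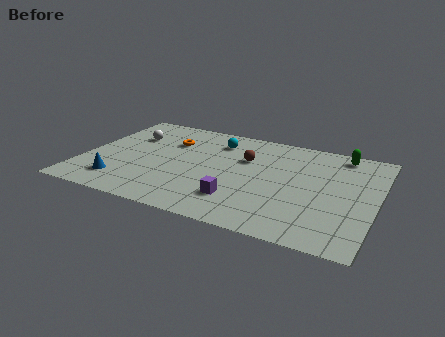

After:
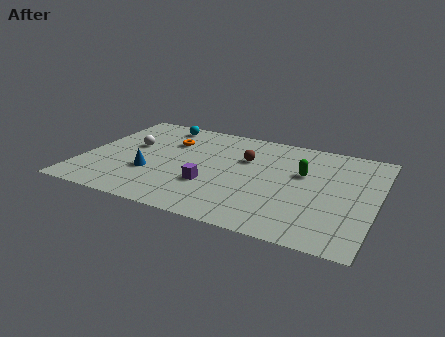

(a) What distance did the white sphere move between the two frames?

1.0

The white sphere moved from about (2.0, 6.5) to (2.2, 5.5), a distance of √(0.2² + 1.0²) ≈ 1.0.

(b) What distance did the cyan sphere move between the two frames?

3.1

From (6.3, 7.4) to (3.3, 8.2), the cyan sphere covered √(3.0² + 0.8²) ≈ 3.1 units.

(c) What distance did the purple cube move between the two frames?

1.7

The purple cube was near (8.0, 2.3) before and (6.5, 3.1) after, so it travelled √(1.5² + 0.8²) ≈ 1.7 units.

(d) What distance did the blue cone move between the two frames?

1.9

From (2.1, 1.9) to (3.5, 3.2), the blue cone covered √(1.4² + 1.3²) ≈ 1.9 units.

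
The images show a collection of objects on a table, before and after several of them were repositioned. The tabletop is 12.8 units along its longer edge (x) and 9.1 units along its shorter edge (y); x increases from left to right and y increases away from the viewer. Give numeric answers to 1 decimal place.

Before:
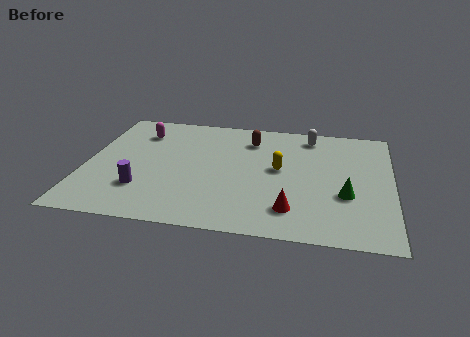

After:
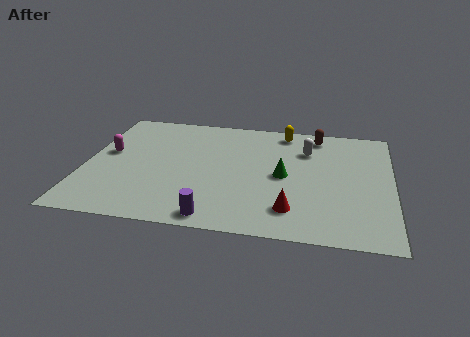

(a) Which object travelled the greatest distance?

the purple cylinder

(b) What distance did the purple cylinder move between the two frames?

3.5

The purple cylinder was near (2.5, 2.5) before and (5.6, 0.9) after, so it travelled √(3.1² + 1.6²) ≈ 3.5 units.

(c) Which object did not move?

the red cone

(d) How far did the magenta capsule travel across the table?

2.2

The magenta capsule moved from about (2.1, 7.0) to (0.9, 5.1), a distance of √(1.2² + 1.9²) ≈ 2.2.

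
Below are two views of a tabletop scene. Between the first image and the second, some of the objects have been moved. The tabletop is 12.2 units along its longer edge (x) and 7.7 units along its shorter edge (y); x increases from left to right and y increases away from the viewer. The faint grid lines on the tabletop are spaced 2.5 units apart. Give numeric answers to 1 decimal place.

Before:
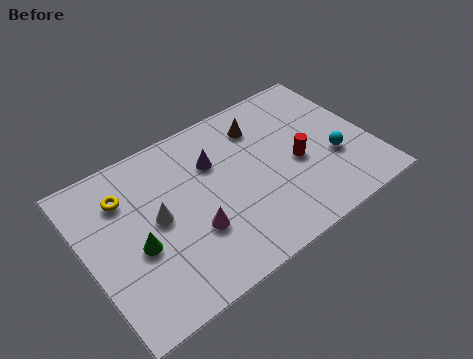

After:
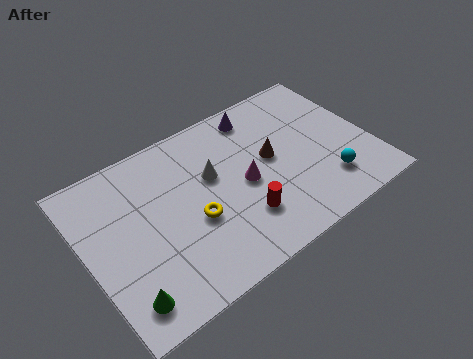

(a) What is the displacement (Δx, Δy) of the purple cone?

(2.2, 1.3)

The purple cone was at about (5.7, 5.3) and moved to about (7.9, 6.6).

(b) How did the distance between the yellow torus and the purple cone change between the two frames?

+1.1

They were about 3.8 units apart before and 4.9 after — 1.1 units further apart.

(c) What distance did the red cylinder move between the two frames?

3.0

The red cylinder was near (9.0, 3.4) before and (6.3, 2.1) after, so it travelled √(2.7² + 1.3²) ≈ 3.0 units.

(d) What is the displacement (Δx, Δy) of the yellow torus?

(2.5, -2.6)

The yellow torus was at about (1.9, 5.7) and moved to about (4.4, 3.1).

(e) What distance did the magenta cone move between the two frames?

2.6

The magenta cone moved from about (4.3, 2.6) to (6.7, 3.6), a distance of √(2.4² + 1.0²) ≈ 2.6.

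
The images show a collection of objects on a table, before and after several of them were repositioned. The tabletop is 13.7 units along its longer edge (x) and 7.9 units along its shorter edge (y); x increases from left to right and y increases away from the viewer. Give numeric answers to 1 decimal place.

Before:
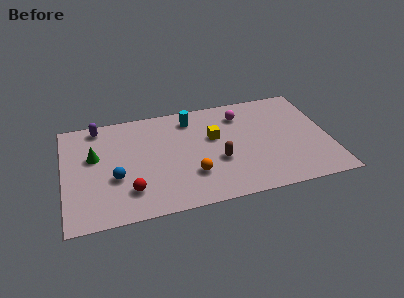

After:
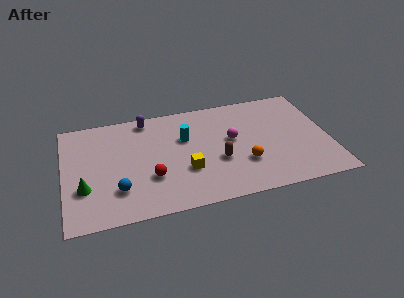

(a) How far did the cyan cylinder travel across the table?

1.5

From (6.7, 6.5) to (6.3, 5.1), the cyan cylinder covered √(0.4² + 1.4²) ≈ 1.5 units.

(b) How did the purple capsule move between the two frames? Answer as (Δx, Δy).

(2.5, 0.0)

The purple capsule started near (1.9, 7.0) and ended near (4.4, 7.0).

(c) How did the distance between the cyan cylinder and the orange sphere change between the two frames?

-0.3

Before: roughly 4.2 units apart; after: 3.9. That's 0.3 units closer together.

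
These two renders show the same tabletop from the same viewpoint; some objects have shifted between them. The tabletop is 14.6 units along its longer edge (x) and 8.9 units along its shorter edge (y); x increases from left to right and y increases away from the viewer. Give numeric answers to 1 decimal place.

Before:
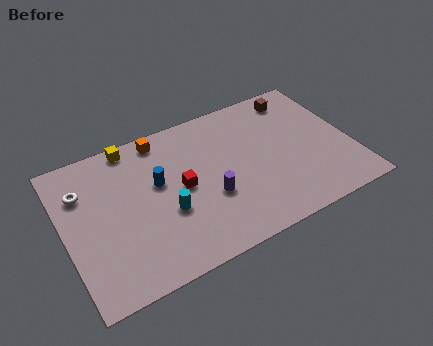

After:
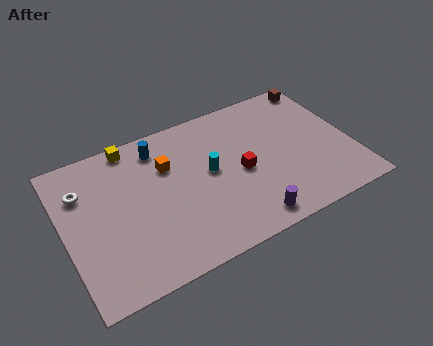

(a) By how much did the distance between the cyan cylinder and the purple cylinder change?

+1.8

The distance was about 2.2 in the first image and 4.0 in the second, so they moved 1.8 units further apart.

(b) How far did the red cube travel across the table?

3.0

The red cube was near (5.9, 4.5) before and (8.9, 4.1) after, so it travelled √(3.0² + 0.4²) ≈ 3.0 units.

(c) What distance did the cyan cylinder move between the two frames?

2.8

From (5.0, 3.4) to (7.4, 4.8), the cyan cylinder covered √(2.4² + 1.4²) ≈ 2.8 units.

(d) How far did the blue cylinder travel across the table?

2.1

The blue cylinder was near (4.8, 5.3) before and (5.1, 7.4) after, so it travelled √(0.3² + 2.1²) ≈ 2.1 units.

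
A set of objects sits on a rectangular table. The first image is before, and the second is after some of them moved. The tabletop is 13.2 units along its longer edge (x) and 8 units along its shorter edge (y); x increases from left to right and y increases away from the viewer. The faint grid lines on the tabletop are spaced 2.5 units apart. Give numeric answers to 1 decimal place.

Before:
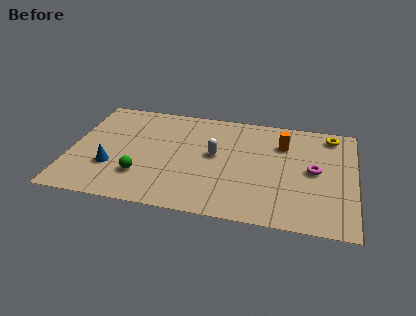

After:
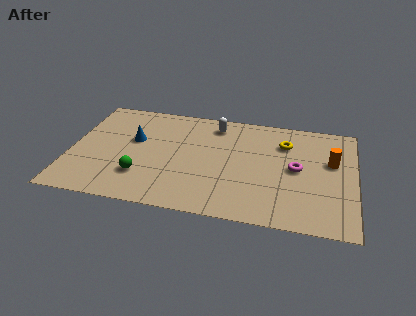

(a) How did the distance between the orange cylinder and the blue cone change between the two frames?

+0.8

The distance was about 8.4 in the first image and 9.2 in the second, so they moved 0.8 units further apart.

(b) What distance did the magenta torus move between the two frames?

0.8

The magenta torus was near (11.3, 4.1) before and (10.5, 4.1) after, so it travelled √(0.8² + 0.0²) ≈ 0.8 units.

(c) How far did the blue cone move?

2.4

From (2.0, 2.6) to (2.9, 4.8), the blue cone covered √(0.9² + 2.2²) ≈ 2.4 units.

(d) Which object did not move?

the green sphere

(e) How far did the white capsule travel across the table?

2.3

From (6.7, 4.4) to (6.6, 6.7), the white capsule covered √(0.1² + 2.3²) ≈ 2.3 units.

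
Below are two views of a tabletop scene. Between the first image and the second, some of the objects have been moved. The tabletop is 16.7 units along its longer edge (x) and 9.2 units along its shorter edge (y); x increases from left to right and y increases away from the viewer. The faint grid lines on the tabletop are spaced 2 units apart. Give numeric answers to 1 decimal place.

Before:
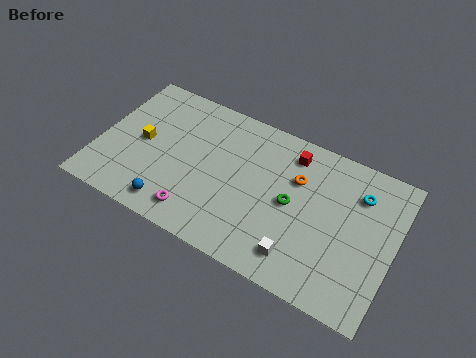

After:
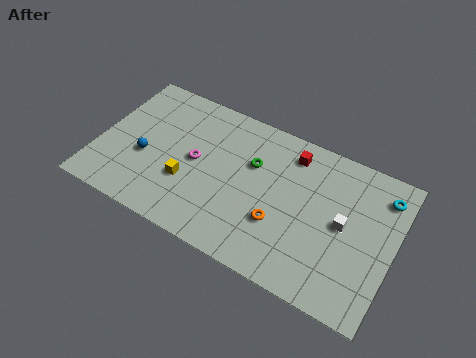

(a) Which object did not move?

the red cube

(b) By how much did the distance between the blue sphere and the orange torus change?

-0.3

Before: roughly 8.1 units apart; after: 7.8. That's 0.3 units closer together.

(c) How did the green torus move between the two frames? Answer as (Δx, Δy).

(-2.4, 1.4)

The green torus was at about (11.0, 4.6) and moved to about (8.6, 6.0).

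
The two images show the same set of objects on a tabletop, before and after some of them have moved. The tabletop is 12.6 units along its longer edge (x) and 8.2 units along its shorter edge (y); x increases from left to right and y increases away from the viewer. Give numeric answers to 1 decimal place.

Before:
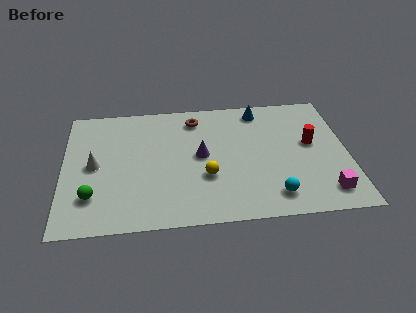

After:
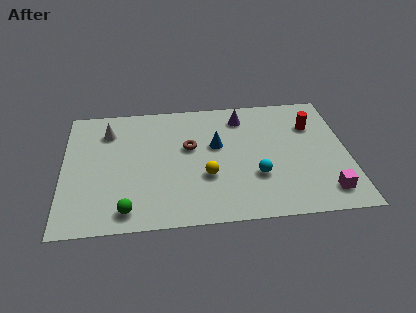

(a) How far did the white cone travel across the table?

2.3

The white cone moved from about (1.4, 4.1) to (2.0, 6.3), a distance of √(0.6² + 2.2²) ≈ 2.3.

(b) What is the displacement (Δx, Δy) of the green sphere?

(1.5, -1.0)

The green sphere was at about (1.3, 2.1) and moved to about (2.8, 1.1).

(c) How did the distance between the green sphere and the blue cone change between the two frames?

-3.5

They were about 9.0 units apart before and 5.5 after — 3.5 units closer together.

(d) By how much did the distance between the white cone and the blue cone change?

-3.0

They were about 8.0 units apart before and 5.0 after — 3.0 units closer together.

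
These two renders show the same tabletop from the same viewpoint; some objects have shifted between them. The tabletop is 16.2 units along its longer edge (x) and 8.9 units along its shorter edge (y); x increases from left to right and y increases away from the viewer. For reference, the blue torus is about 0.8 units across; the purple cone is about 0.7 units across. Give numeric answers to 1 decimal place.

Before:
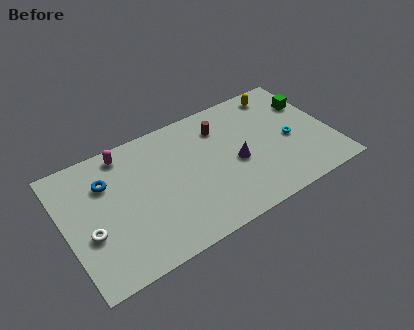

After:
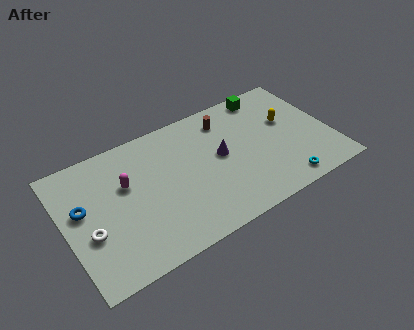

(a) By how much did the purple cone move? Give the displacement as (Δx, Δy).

(-0.8, 0.9)

From the two frames, the purple cone sits at roughly (10.3, 3.9) before and (9.5, 4.8) after.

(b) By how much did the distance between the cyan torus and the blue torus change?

+1.2

Before: roughly 11.2 units apart; after: 12.4. That's 1.2 units further apart.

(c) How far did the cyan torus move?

3.0

The cyan torus was near (13.7, 4.0) before and (12.8, 1.1) after, so it travelled √(0.9² + 2.9²) ≈ 3.0 units.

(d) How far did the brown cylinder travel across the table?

0.6

The brown cylinder was near (9.8, 6.8) before and (10.2, 7.2) after, so it travelled √(0.4² + 0.4²) ≈ 0.6 units.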